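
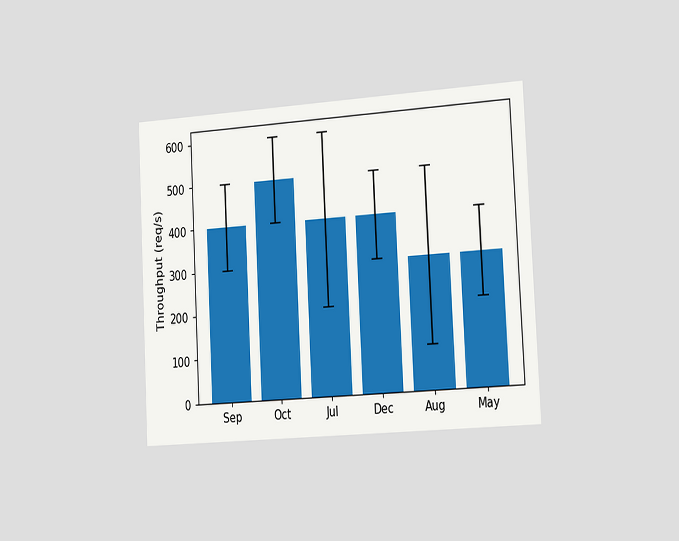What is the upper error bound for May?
The chart is tilted about 3° counter-clockwise and viewed slightly from the right. The May bar's upper whisker reaches 400req/s.

400req/s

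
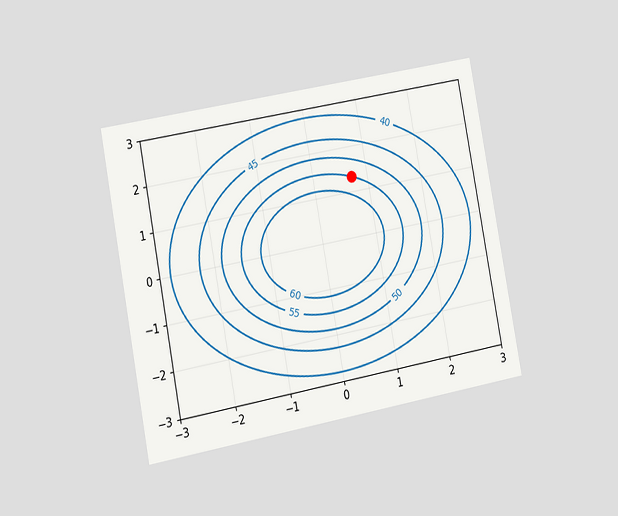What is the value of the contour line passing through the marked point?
The chart is tilted about 11° counter-clockwise and viewed slightly from the left. The marked point sits on the contour labelled 55.

55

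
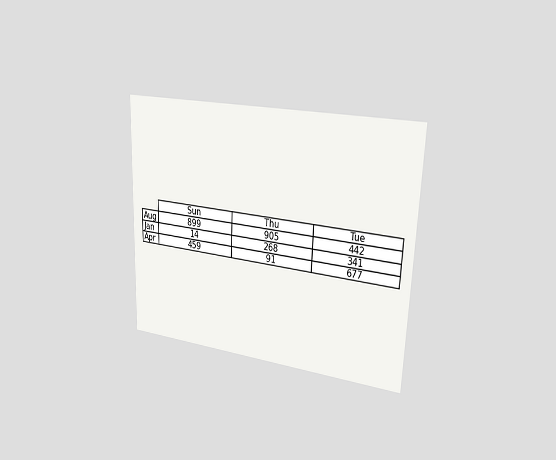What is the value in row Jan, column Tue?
341

The chart is tilted about 2° clockwise and viewed slightly from the right. The (Jan, Tue) cell reads 341.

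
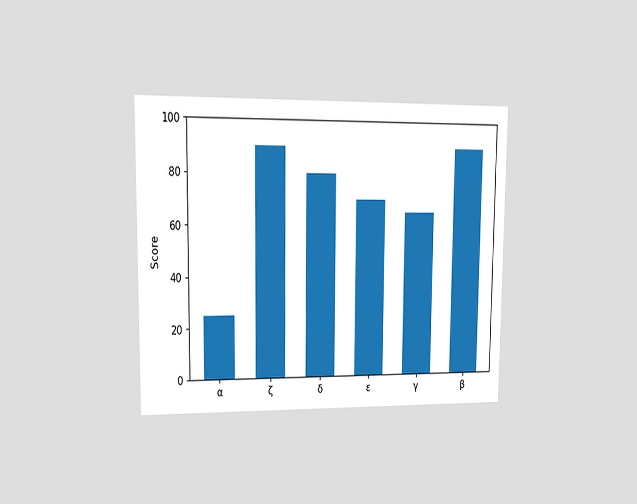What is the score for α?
The chart is viewed at a slight angle. Reading along the chart's y-axis, the α bar reaches 25.

25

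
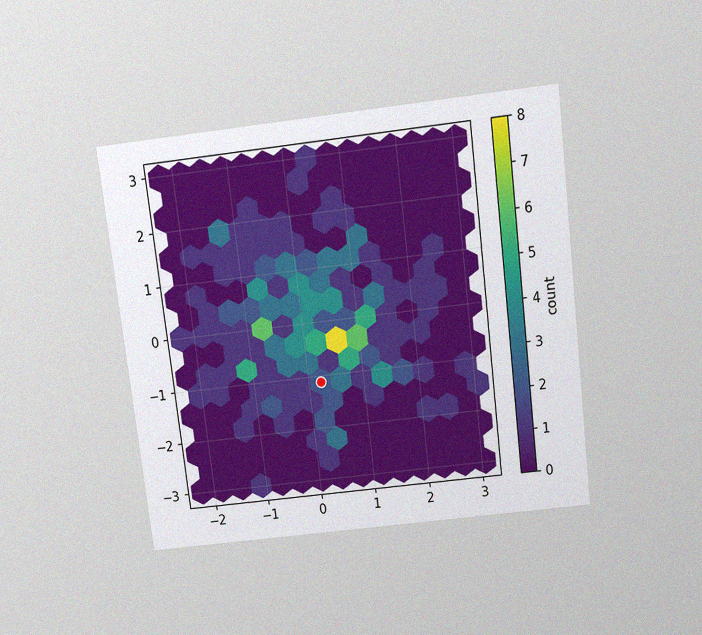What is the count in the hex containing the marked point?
The chart is tilted about 7° counter-clockwise and viewed slightly from above, with some photo noise. The marked hex reads 2 on the colorbar.

2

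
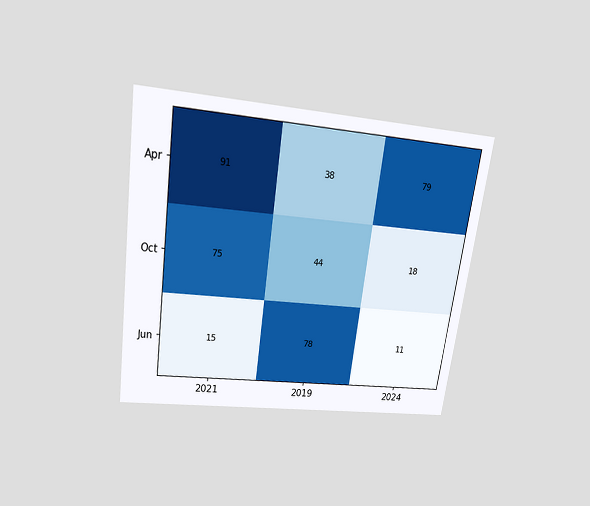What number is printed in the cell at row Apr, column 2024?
79

The chart is tilted about 8° clockwise and viewed slightly from above. The (Apr, 2024) cell reads 79.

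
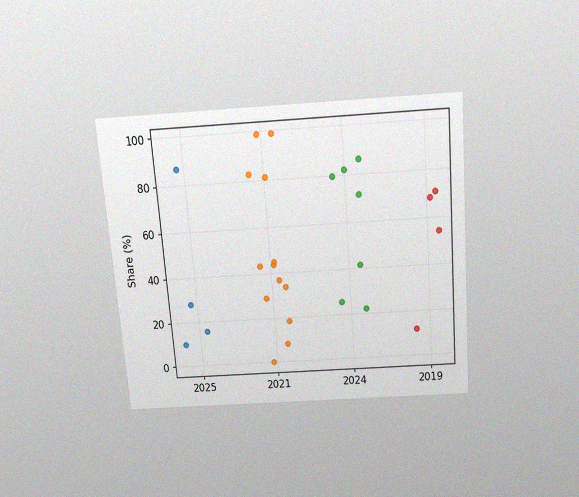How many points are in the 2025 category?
4

The chart is tilted about 5° counter-clockwise and viewed slightly from above, with some photo noise. Counting the markers in the 2025 column gives 4.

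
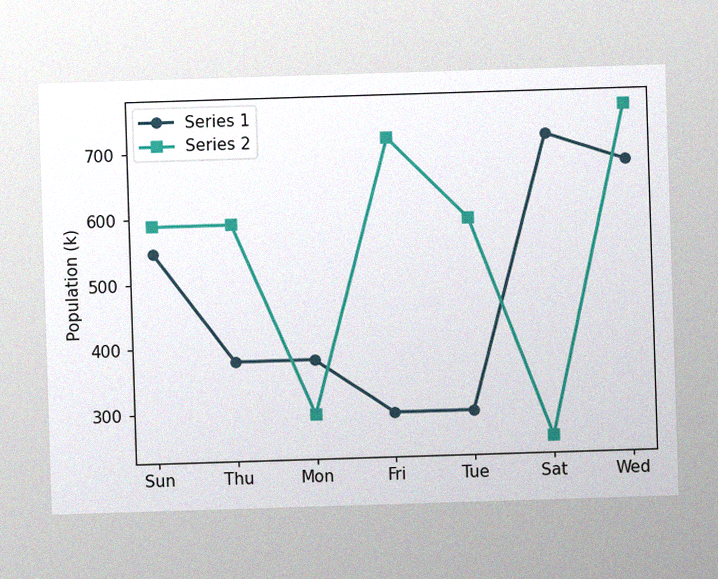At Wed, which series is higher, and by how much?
The image has some photo noise and uneven lighting. At Wed, Series 2 sits above the other line by 84k.

Series 2, by 84k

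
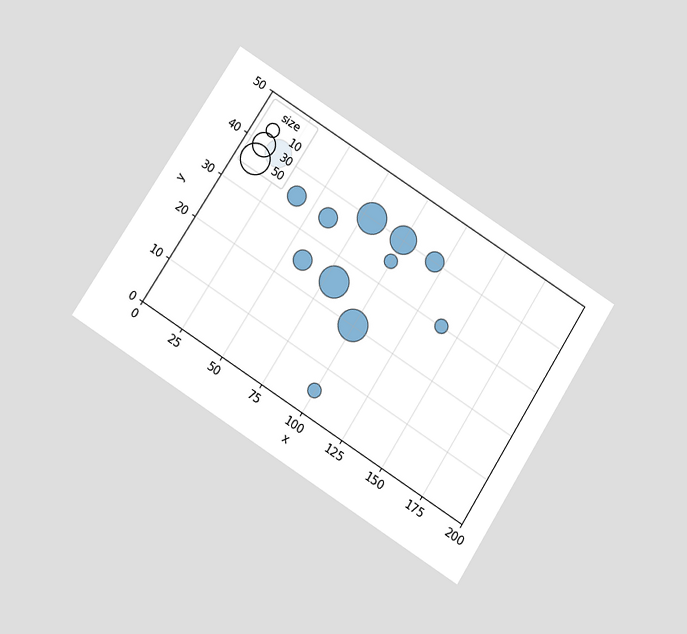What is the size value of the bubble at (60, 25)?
20

The chart is tilted about 33° clockwise and viewed at a slight angle. Matching the bubble at (60, 25) against the size legend gives 20.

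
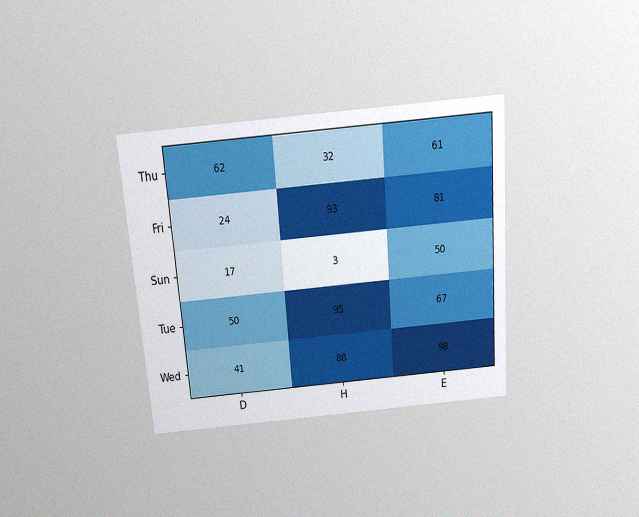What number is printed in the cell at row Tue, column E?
67

The chart is tilted about 5° counter-clockwise and viewed slightly from above, with some photo noise. The (Tue, E) cell reads 67.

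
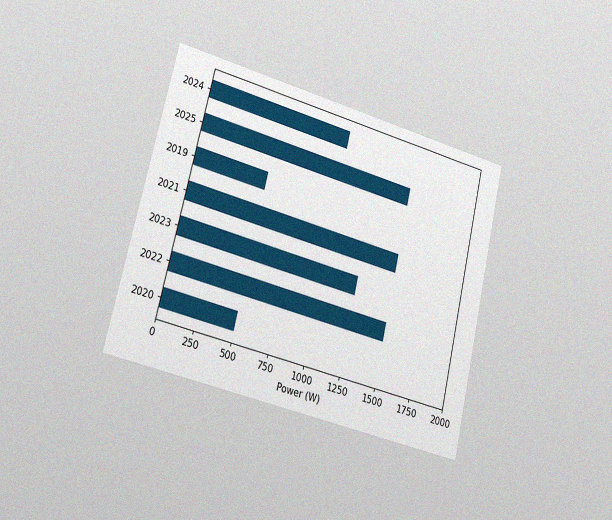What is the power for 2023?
1250W

The chart is tilted about 13° clockwise and viewed slightly from the left, with some photo noise. Reading along the chart's x-axis, the 2023 bar reaches 1250W.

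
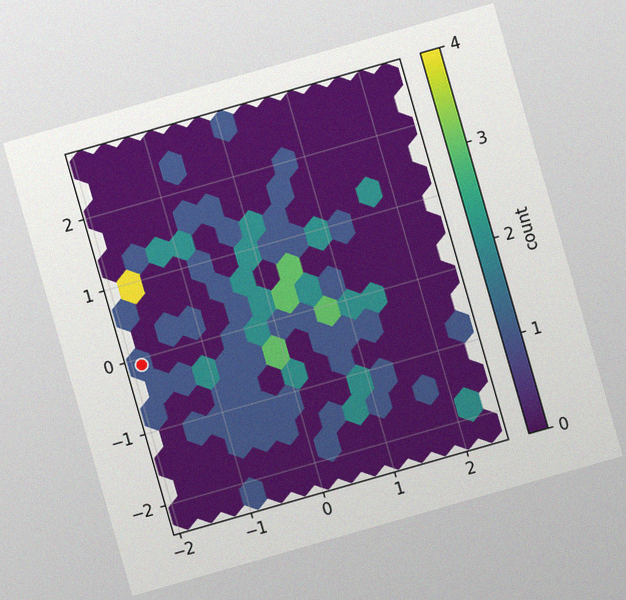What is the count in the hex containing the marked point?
1

The chart is tilted about 16° counter-clockwise, with some photo noise. The marked hex reads 1 on the colorbar.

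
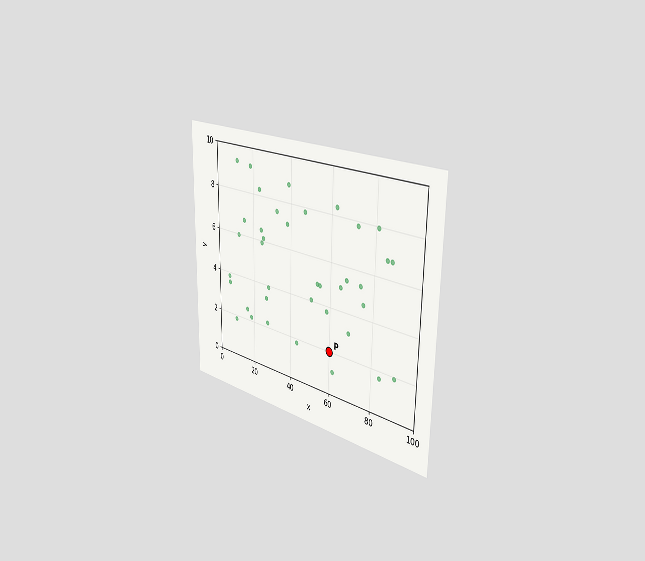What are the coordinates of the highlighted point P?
The chart is viewed slightly from the right. Following the gridlines from P to each axis, P sits at (60, 2).

(60, 2)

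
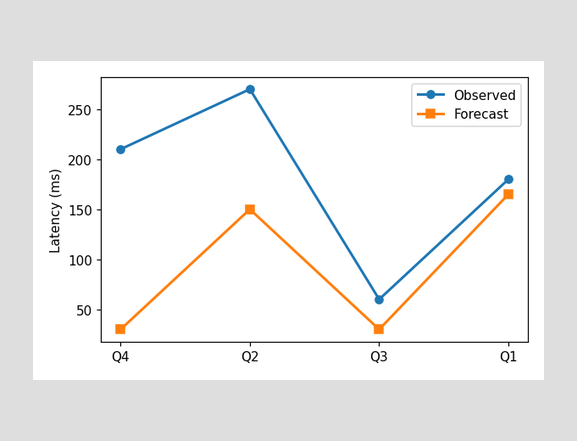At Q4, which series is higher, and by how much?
At Q4, Observed sits above the other line by 180ms.

Observed, by 180ms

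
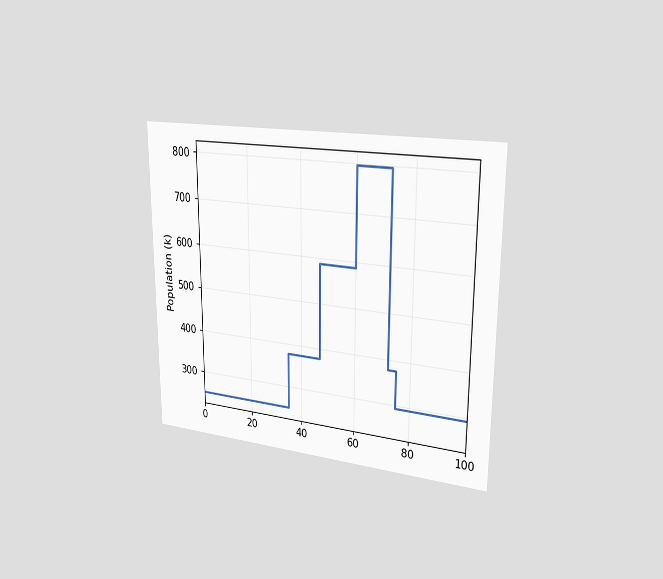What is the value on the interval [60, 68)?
The chart is viewed slightly from the right. On [60, 68) the step sits at 798k.

798k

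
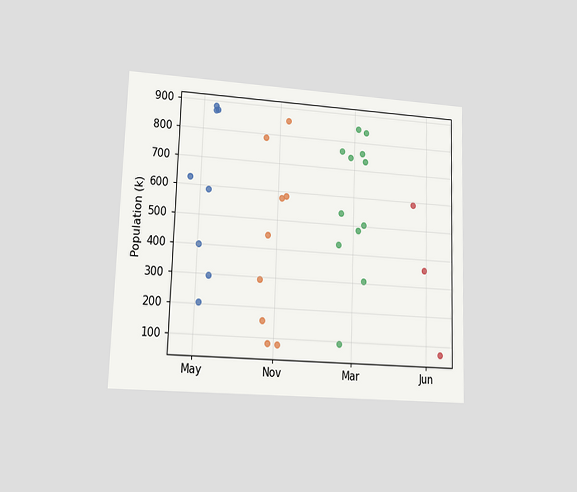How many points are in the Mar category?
The chart is viewed at a slight angle. Counting the markers in the Mar column gives 12.

12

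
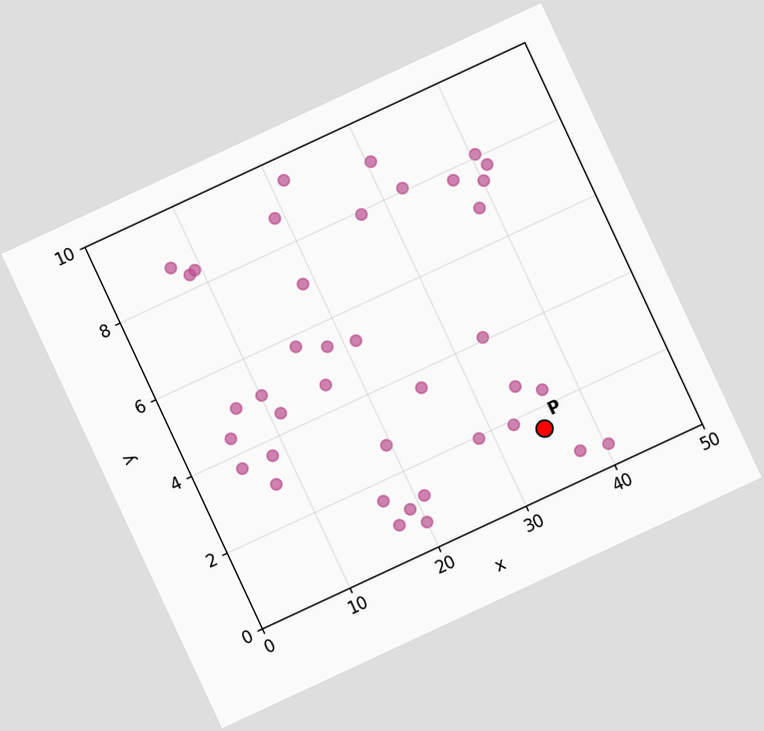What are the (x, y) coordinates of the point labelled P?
The chart is tilted about 25° counter-clockwise. Following the gridlines from P to each axis, P sits at (35, 1.5).

(35, 1.5)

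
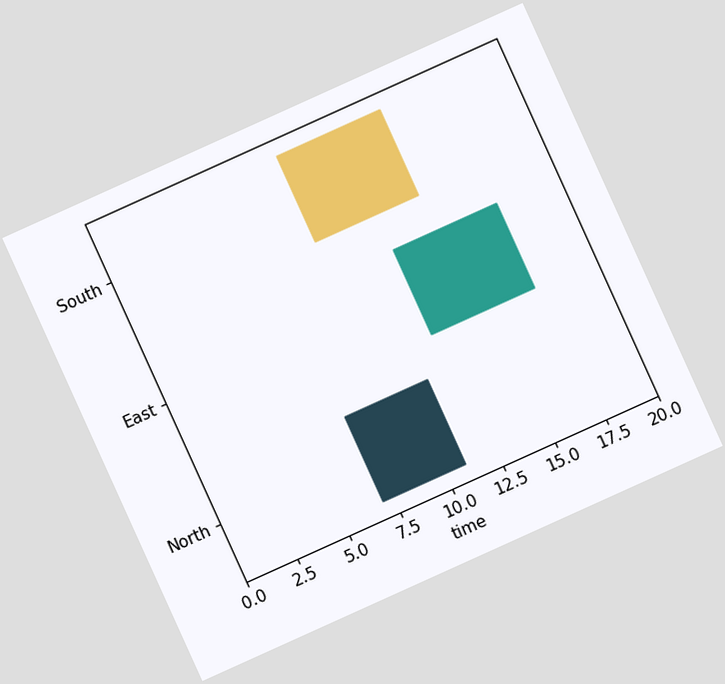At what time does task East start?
12

The chart is tilted about 24° counter-clockwise. The East bar begins at t=12.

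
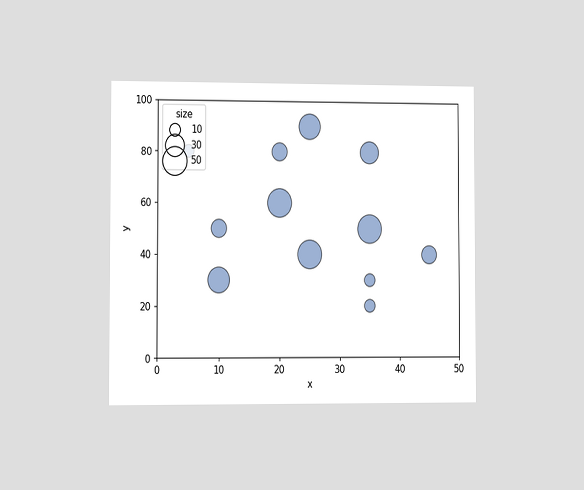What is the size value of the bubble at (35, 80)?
The chart is viewed slightly from the left. Matching the bubble at (35, 80) against the size legend gives 30.

30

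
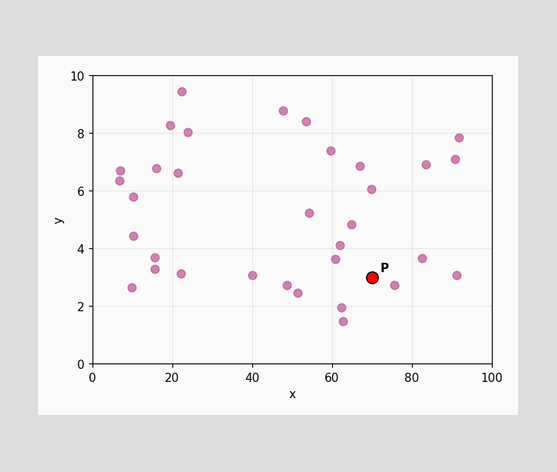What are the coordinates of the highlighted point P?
(70, 3)

Following the gridlines from P to each axis, P sits at (70, 3).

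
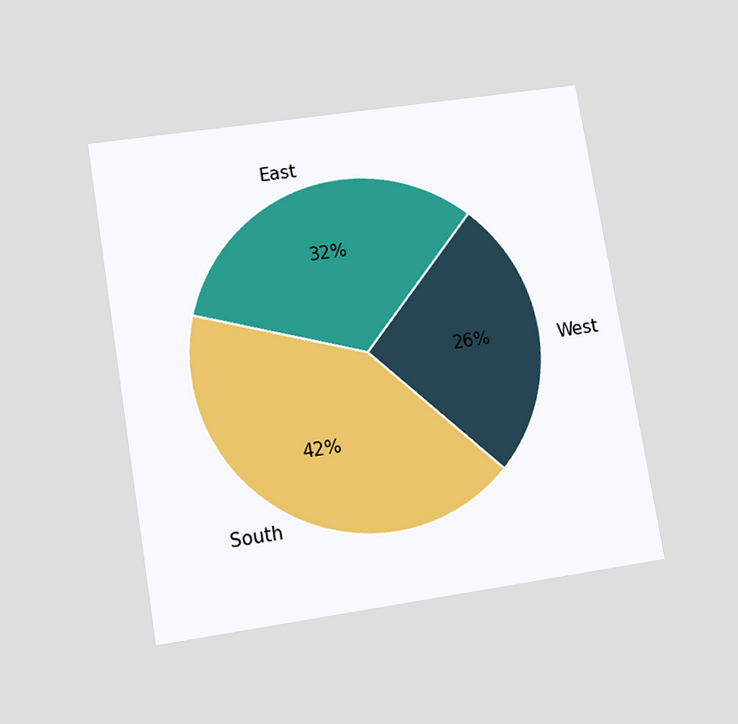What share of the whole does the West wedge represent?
26%

The chart is tilted about 9° counter-clockwise and viewed slightly from below. The West slice takes up 26% of the pie.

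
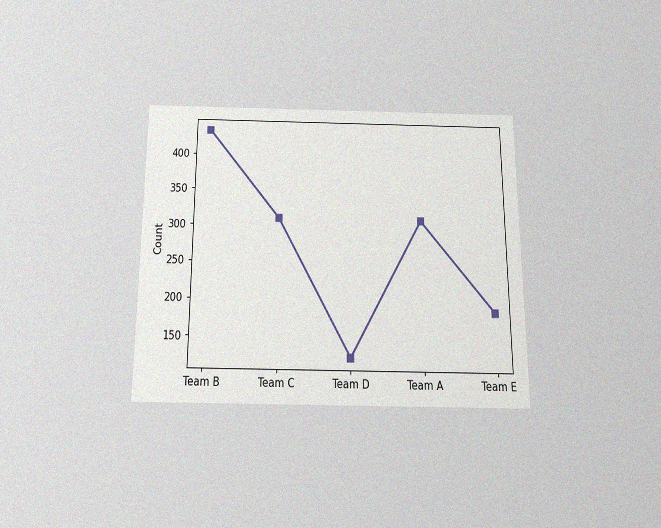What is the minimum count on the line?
The chart is viewed slightly from below, with some photo noise. The lowest point is at Team D, and reading across to the y-axis gives 124.

124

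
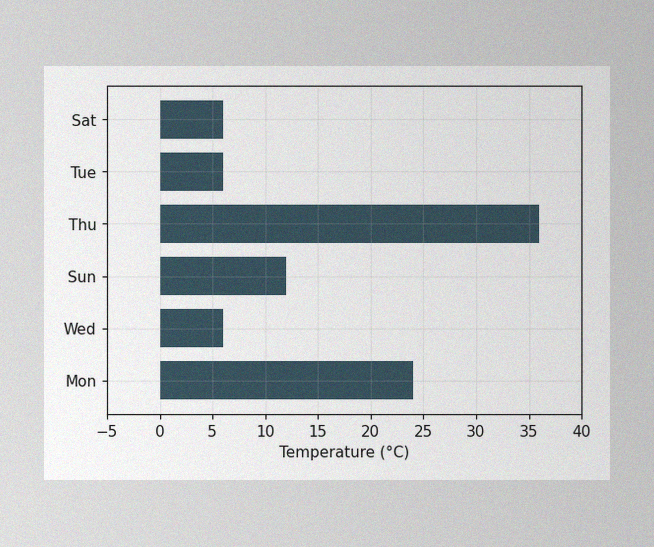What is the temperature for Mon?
The image has some photo noise and uneven lighting. Reading along the chart's x-axis, the Mon bar reaches 24°C.

24°C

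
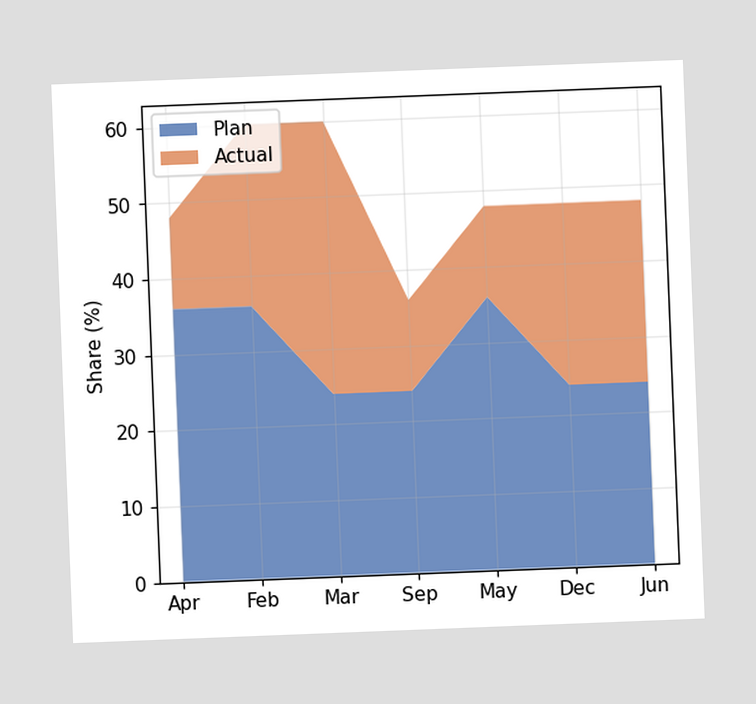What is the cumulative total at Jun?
The chart is tilted about 2° counter-clockwise. The stacked total at Jun reaches 48%.

48%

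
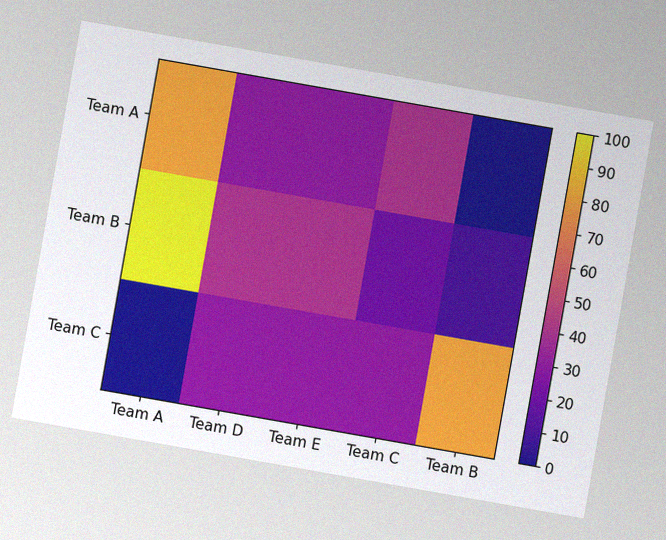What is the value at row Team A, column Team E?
The chart is tilted about 10° clockwise, with some photo noise. Matching cell (Team A, Team E) against the colorbar gives 30.

30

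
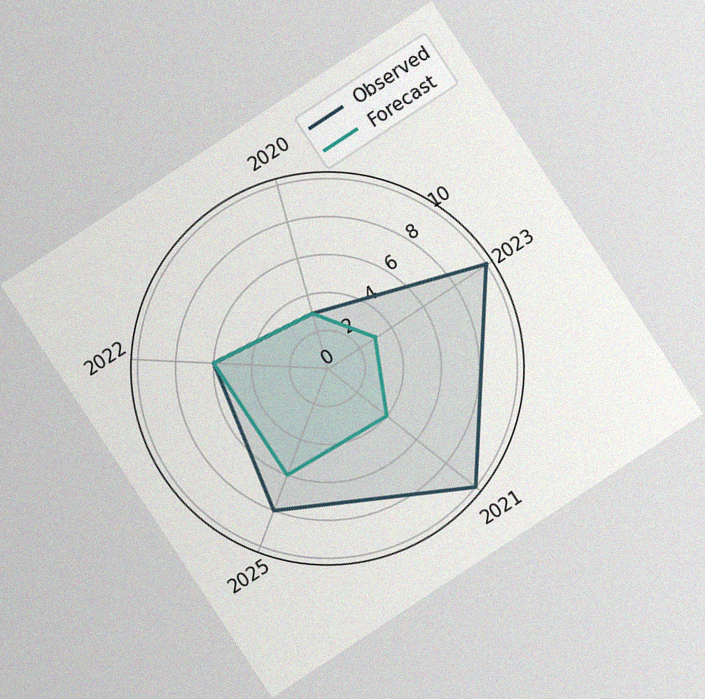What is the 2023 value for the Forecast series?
3

The chart is tilted about 33° counter-clockwise, with some photo noise. On the 2023 axis, Forecast reaches 3.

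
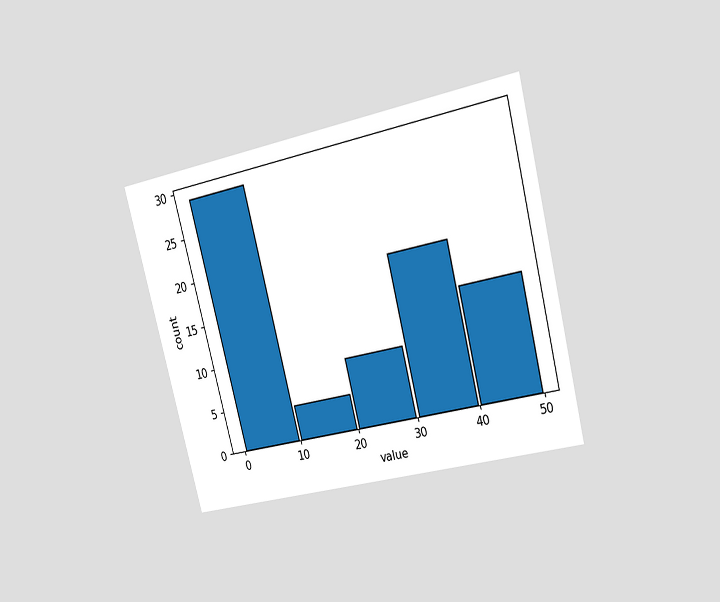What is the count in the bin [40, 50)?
13

The chart is tilted about 14° counter-clockwise and viewed at a slight angle. The [40, 50) bin has height 13.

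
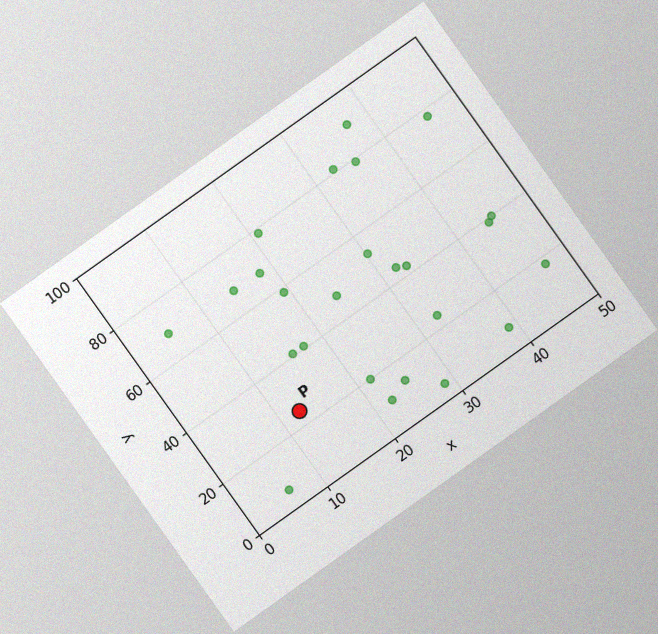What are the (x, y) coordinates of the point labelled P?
(12.5, 25)

The chart is tilted about 35° counter-clockwise, with some photo noise. Following the gridlines from P to each axis, P sits at (12.5, 25).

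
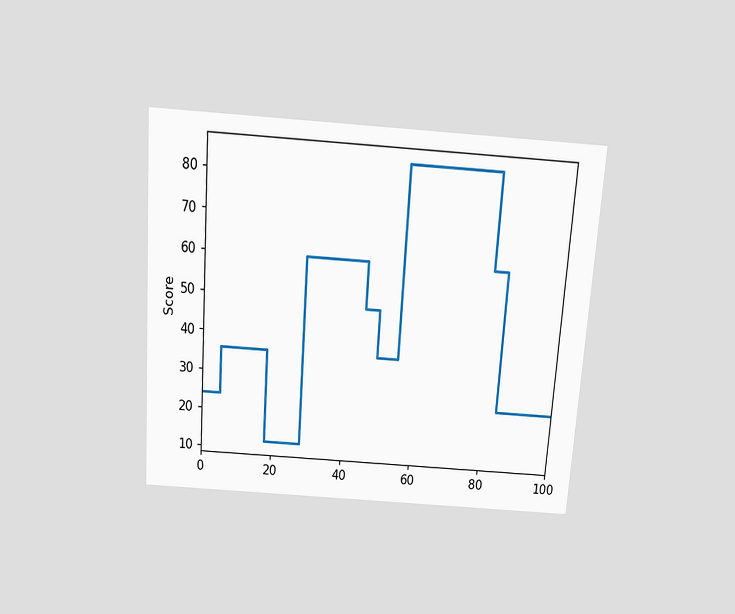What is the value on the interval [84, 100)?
24

The chart is tilted about 4° clockwise and viewed slightly from above. On [84, 100) the step sits at 24.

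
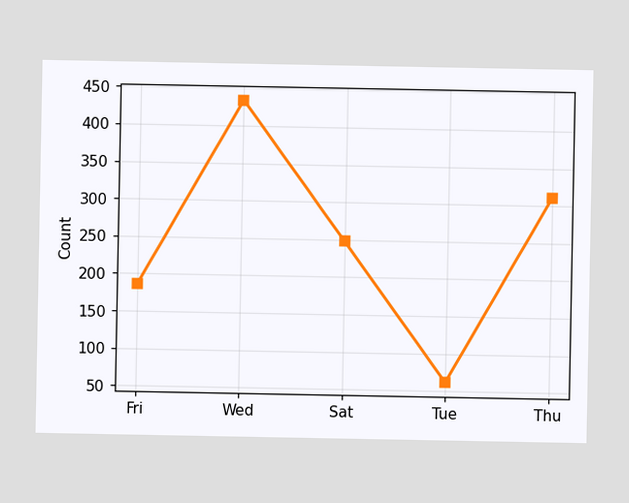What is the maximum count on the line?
434

The highest point is at Wed, and reading across to the y-axis gives 434.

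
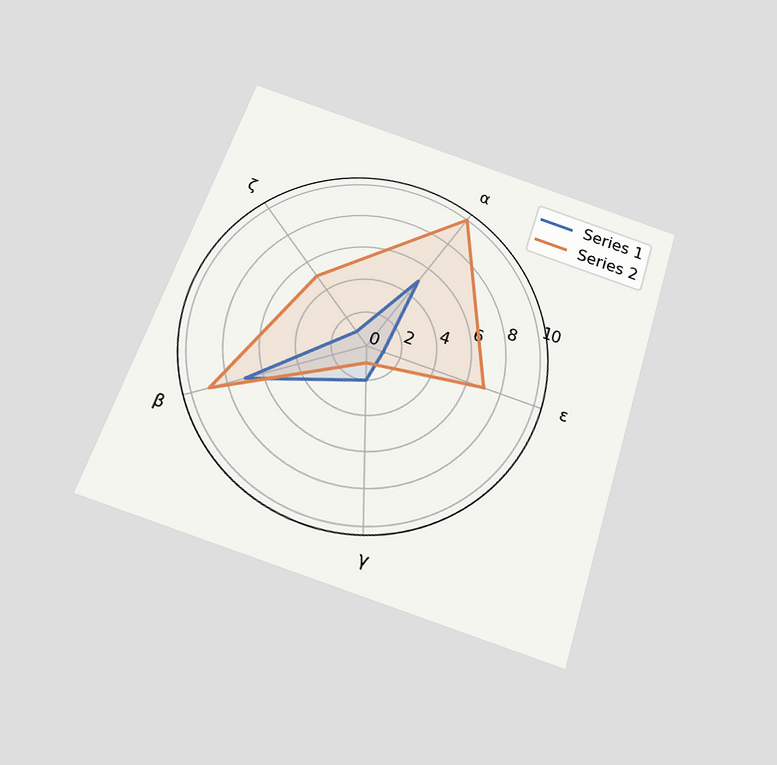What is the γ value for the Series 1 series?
2

The chart is tilted about 18° clockwise and viewed slightly from below. On the γ axis, Series 1 reaches 2.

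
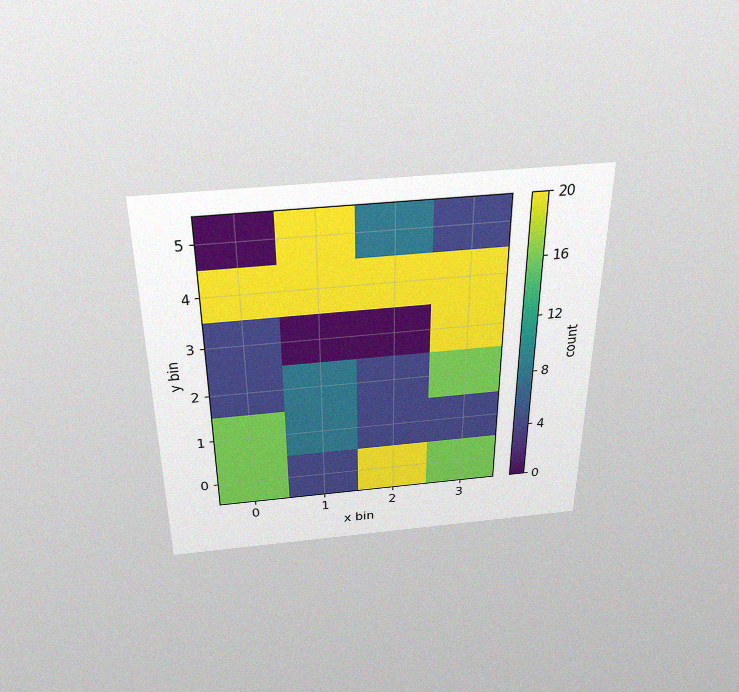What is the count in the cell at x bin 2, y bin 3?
0

The chart is viewed slightly from above, with some photo noise. Matching the cell (2, 3) against the colorbar gives 0.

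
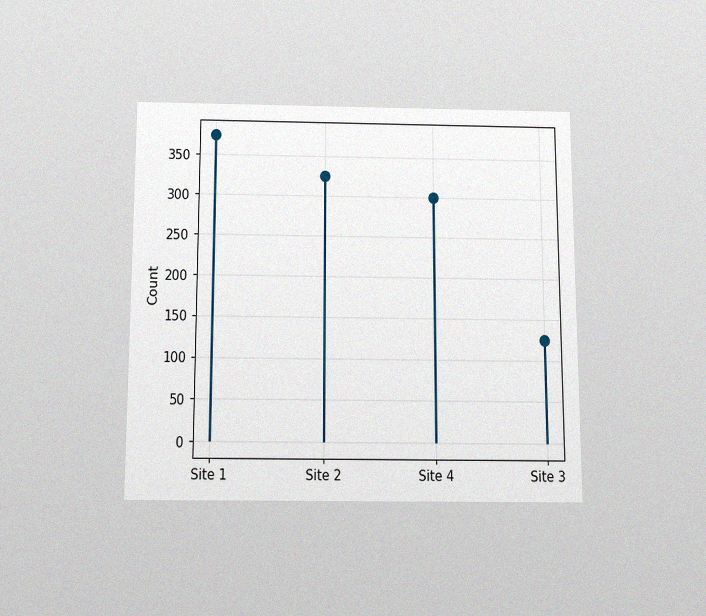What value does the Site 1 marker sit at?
The chart is viewed slightly from below, with some photo noise. The Site 1 marker sits at 375.

375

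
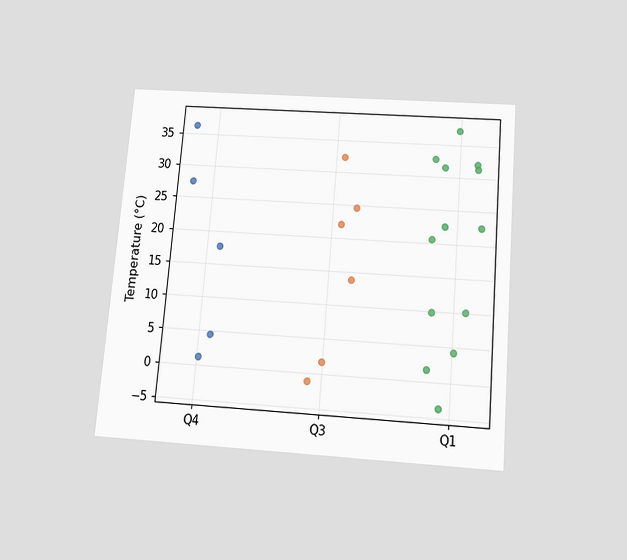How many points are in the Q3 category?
6

The chart is tilted about 5° clockwise and viewed slightly from below. Counting the markers in the Q3 column gives 6.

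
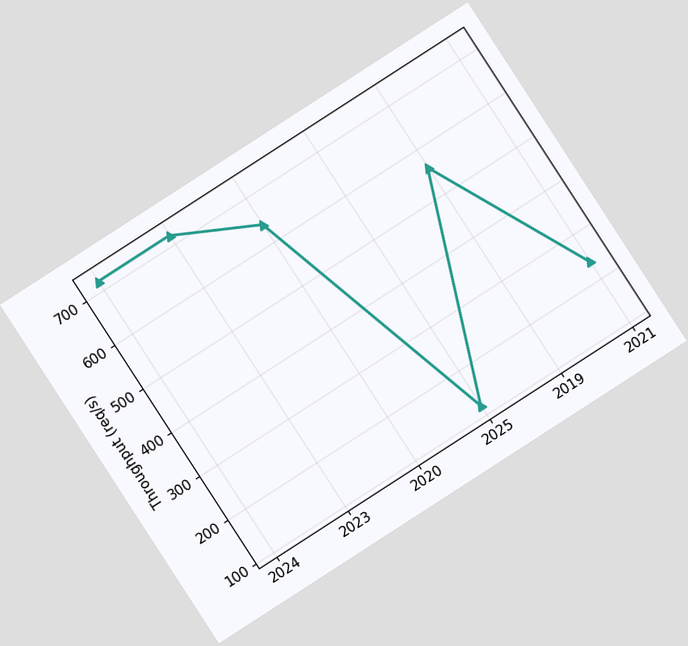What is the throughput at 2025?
120req/s

The chart is tilted about 33° counter-clockwise. At 2025, the line is at 120req/s.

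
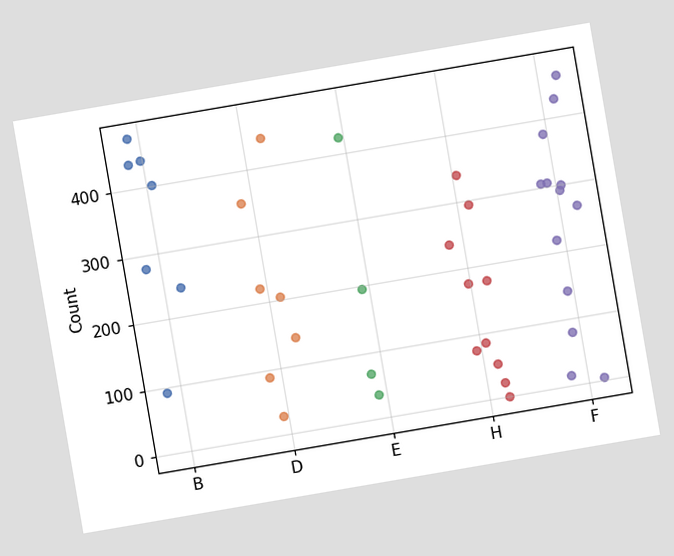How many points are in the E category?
4

The chart is tilted about 10° counter-clockwise. Counting the markers in the E column gives 4.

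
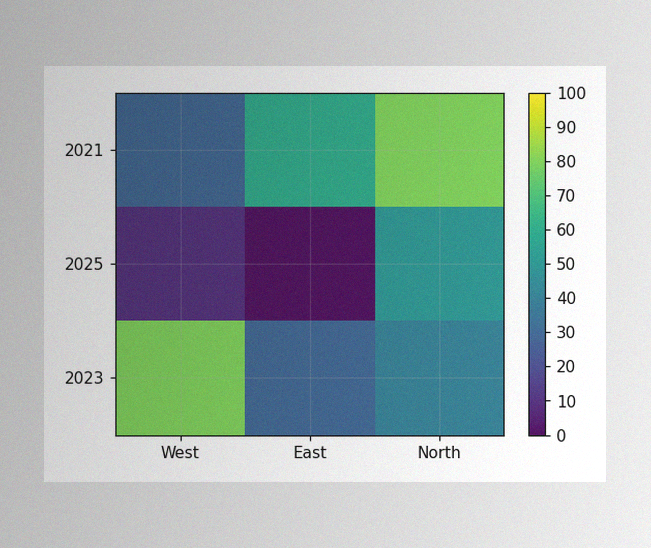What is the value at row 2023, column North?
The image has some photo noise and uneven lighting. Matching cell (2023, North) against the colorbar gives 40.

40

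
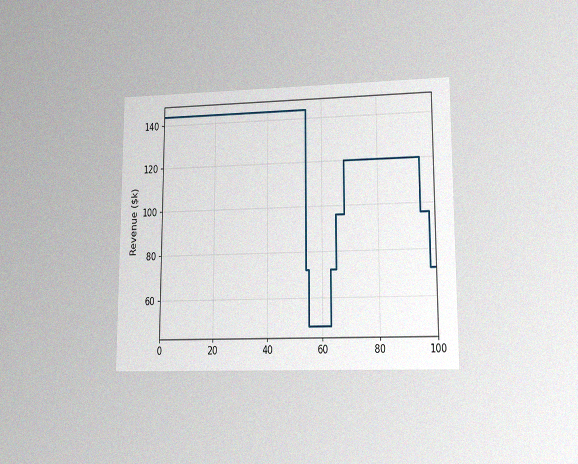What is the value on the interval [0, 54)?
$144k

The chart is viewed at a slight angle, with some photo noise. On [0, 54) the step sits at $144k.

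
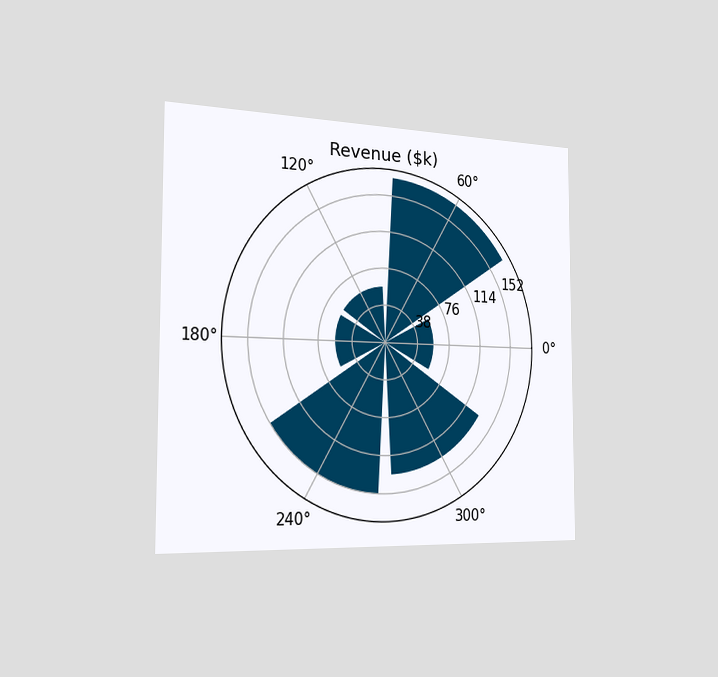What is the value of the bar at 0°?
The chart is viewed slightly from the left. The bar at 0° reaches $57k on the radial axis.

$57k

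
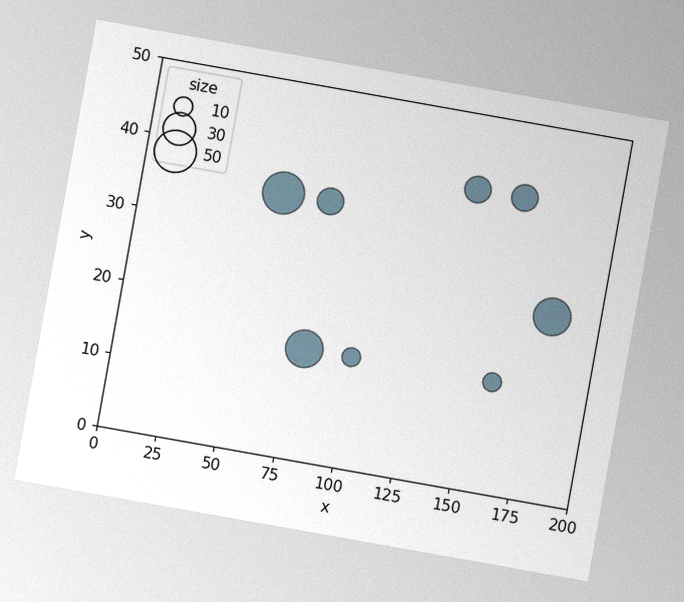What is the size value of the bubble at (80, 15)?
40

The chart is tilted about 10° clockwise, with some photo noise. Matching the bubble at (80, 15) against the size legend gives 40.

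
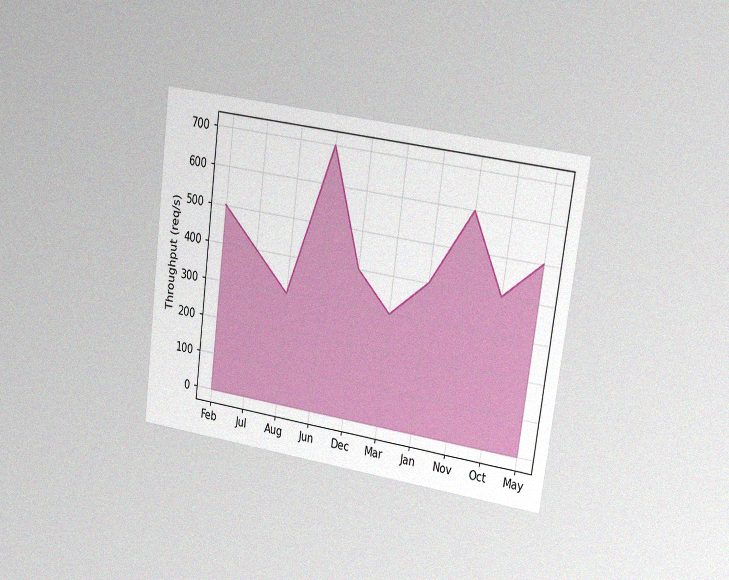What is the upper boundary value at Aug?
The chart is tilted about 8° clockwise and viewed at a slight angle, with some photo noise. At Aug the upper boundary is at 300req/s.

300req/s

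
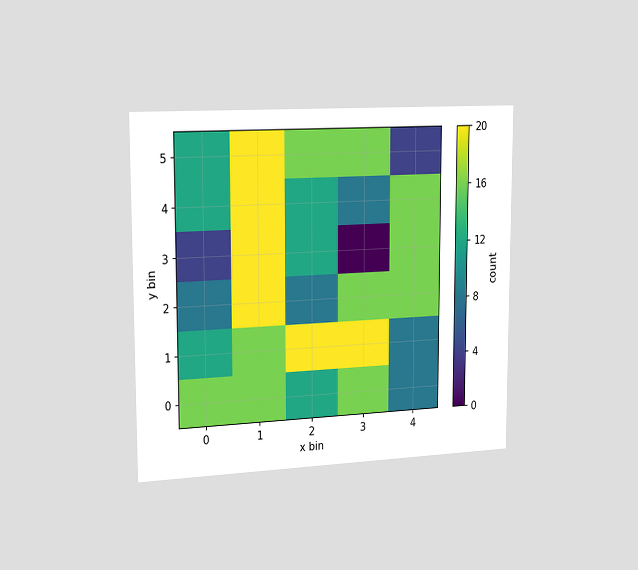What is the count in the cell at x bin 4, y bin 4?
The chart is viewed slightly from the left. Matching the cell (4, 4) against the colorbar gives 16.

16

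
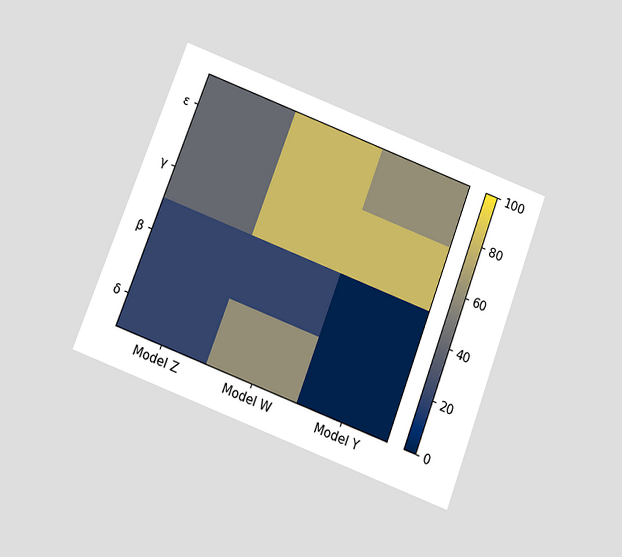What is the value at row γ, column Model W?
The chart is tilted about 21° clockwise and viewed slightly from below. Matching cell (γ, Model W) against the colorbar gives 80.

80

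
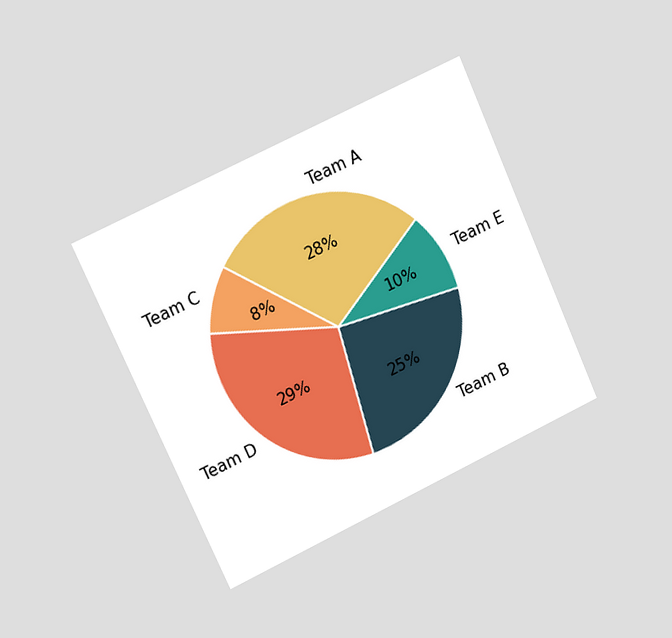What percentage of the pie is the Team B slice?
25%

The chart is tilted about 24° counter-clockwise and viewed slightly from the left. The Team B slice takes up 25% of the pie.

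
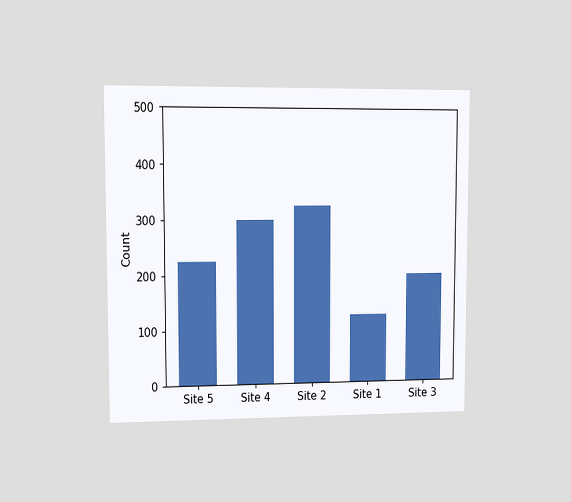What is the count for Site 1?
125

The chart is viewed at a slight angle. Reading along the chart's y-axis, the Site 1 bar reaches 125.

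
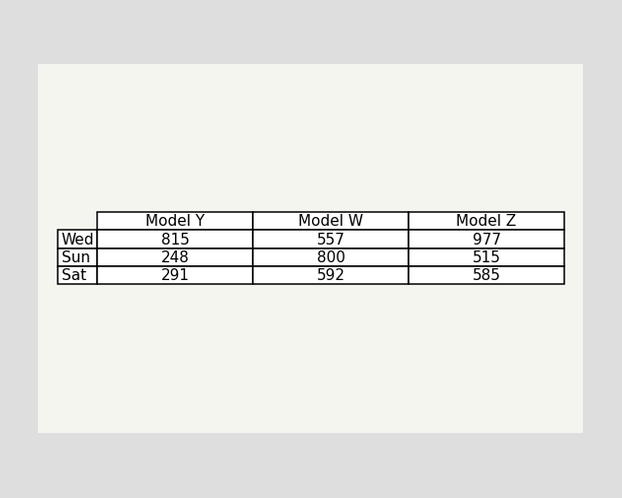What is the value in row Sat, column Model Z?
585

The (Sat, Model Z) cell reads 585.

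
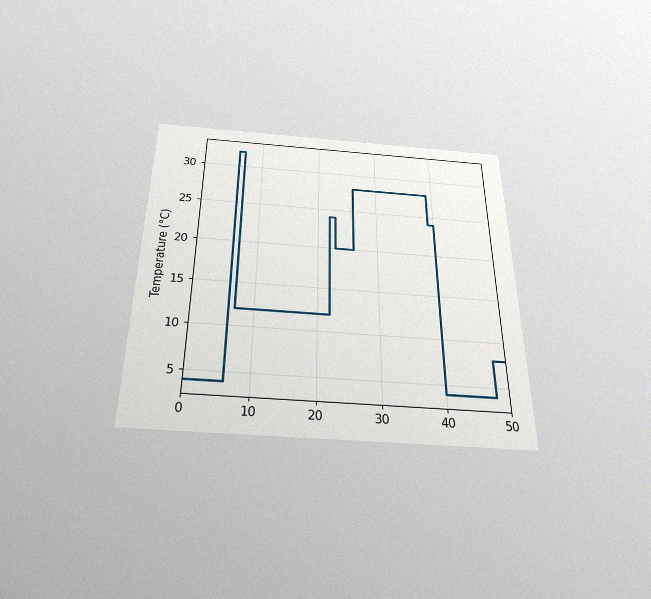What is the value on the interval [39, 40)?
24°C

The chart is viewed slightly from below, with some photo noise. On [39, 40) the step sits at 24°C.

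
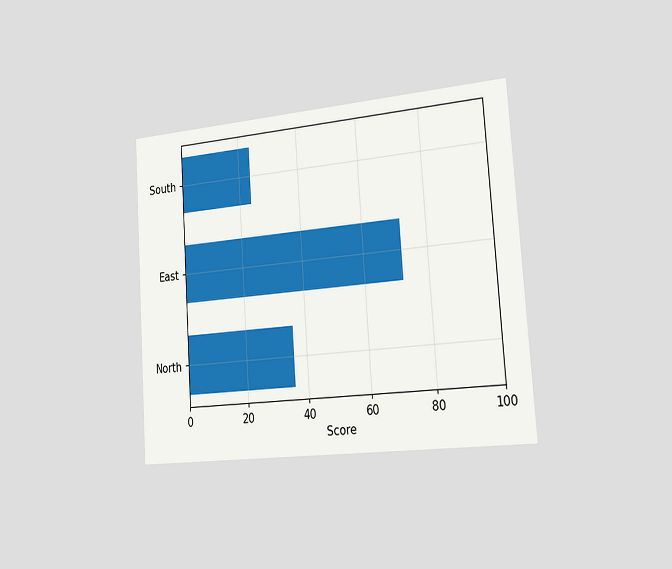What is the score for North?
The chart is tilted about 4° counter-clockwise and viewed slightly from the right. Reading along the chart's x-axis, the North bar reaches 36.

36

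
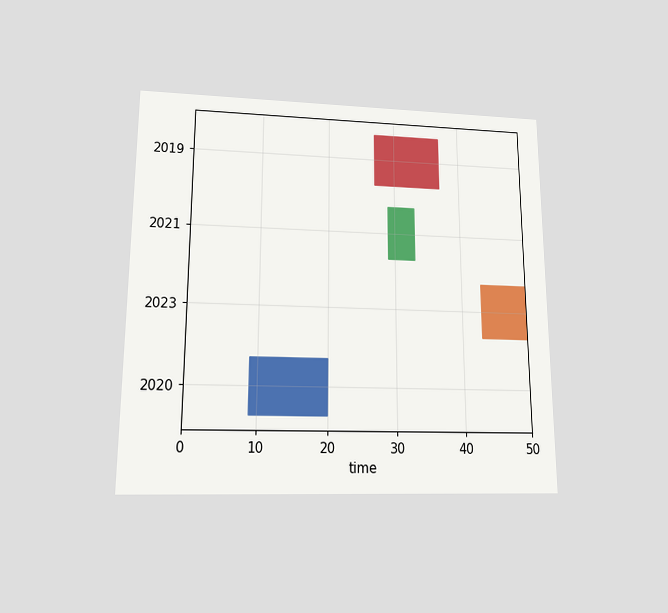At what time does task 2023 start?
The chart is viewed slightly from below. The 2023 bar begins at t=43.

43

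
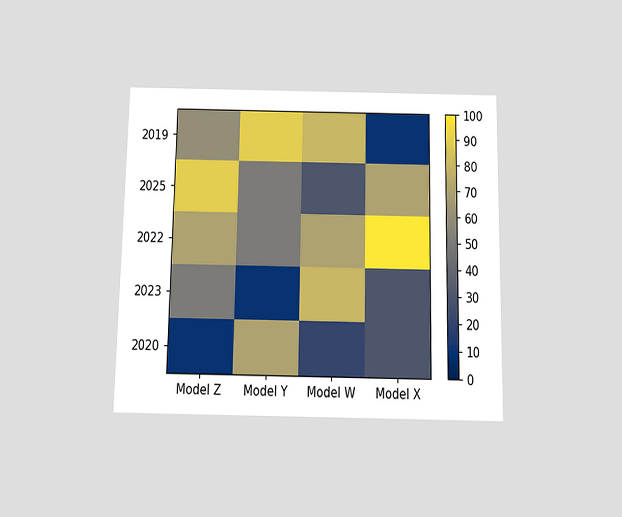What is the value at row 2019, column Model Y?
90

The chart is viewed slightly from below. Matching cell (2019, Model Y) against the colorbar gives 90.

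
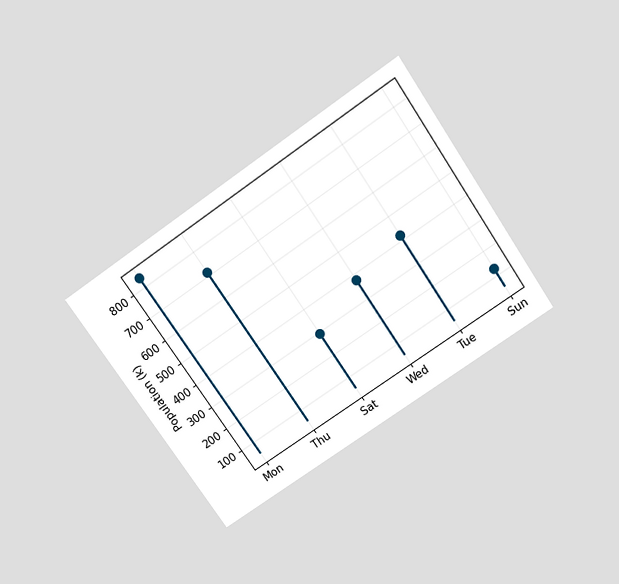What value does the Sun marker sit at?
The chart is tilted about 34° counter-clockwise and viewed slightly from above. The Sun marker sits at 126k.

126k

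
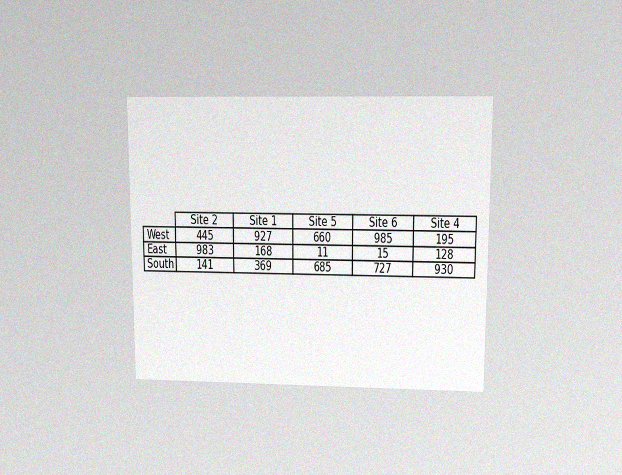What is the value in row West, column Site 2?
445

The chart is viewed at a slight angle, with some photo noise. The (West, Site 2) cell reads 445.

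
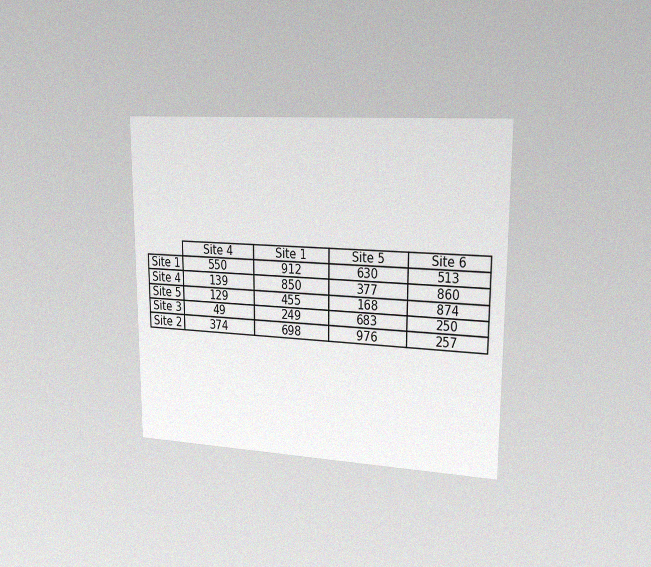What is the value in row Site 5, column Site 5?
168

The chart is viewed slightly from the right, with some photo noise. The (Site 5, Site 5) cell reads 168.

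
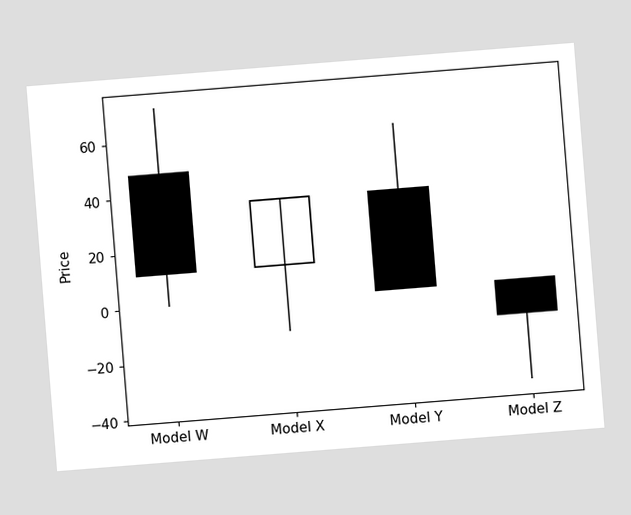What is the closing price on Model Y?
The chart is tilted about 5° counter-clockwise. The Model Y candle closes at 0.

0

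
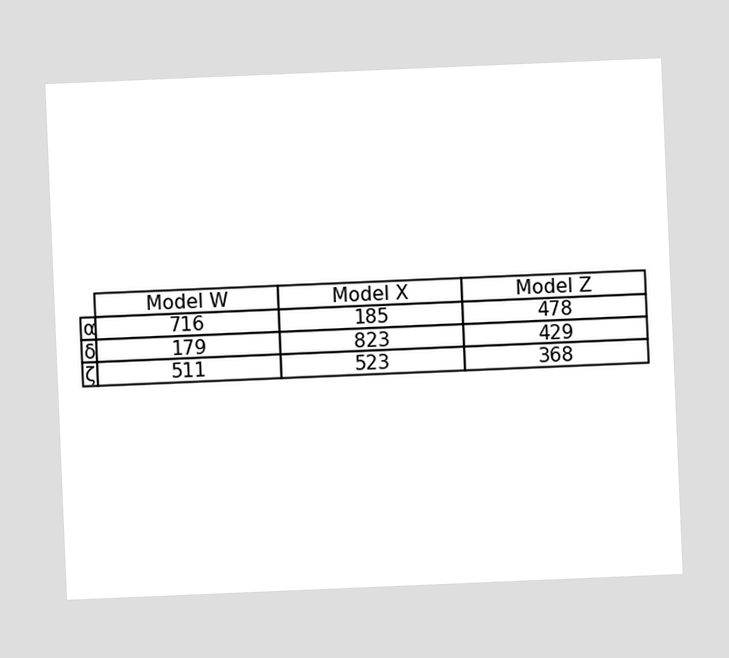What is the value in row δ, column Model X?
823

The chart is tilted about 2° counter-clockwise. The (δ, Model X) cell reads 823.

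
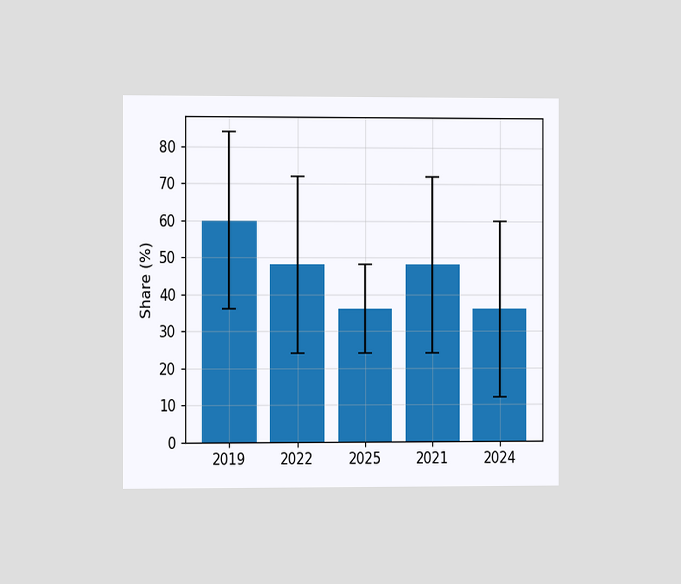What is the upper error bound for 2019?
84%

The chart is viewed slightly from the left. The 2019 bar's upper whisker reaches 84%.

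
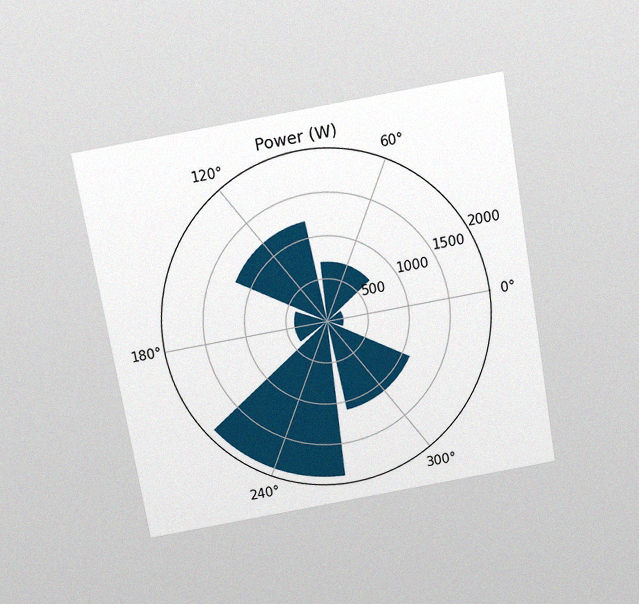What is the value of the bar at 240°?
1900W

The chart is tilted about 10° counter-clockwise and viewed slightly from above, with some photo noise. The bar at 240° reaches 1900W on the radial axis.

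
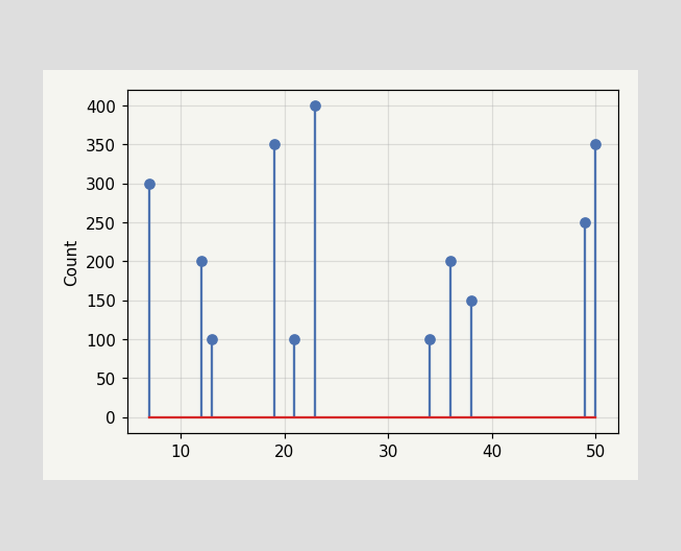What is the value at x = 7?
The stem at x=7 reaches 300.

300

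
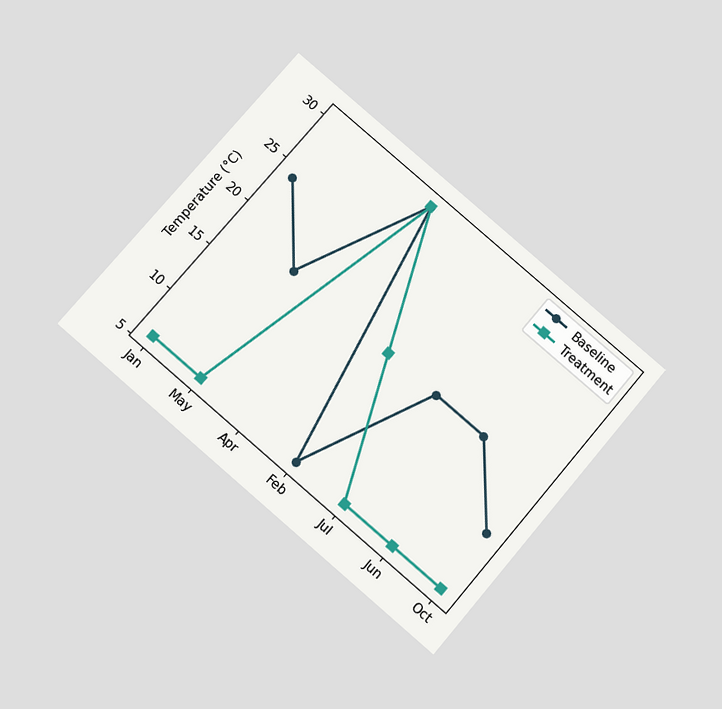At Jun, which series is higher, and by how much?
Baseline, by 12°C

The chart is tilted about 40° clockwise and viewed slightly from below. At Jun, Baseline sits above the other line by 12°C.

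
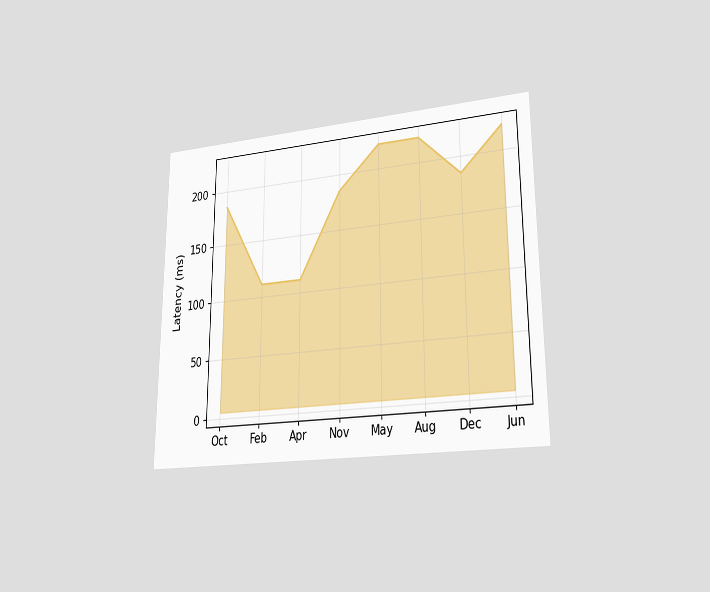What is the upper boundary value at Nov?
185ms

The chart is viewed at a slight angle. At Nov the upper boundary is at 185ms.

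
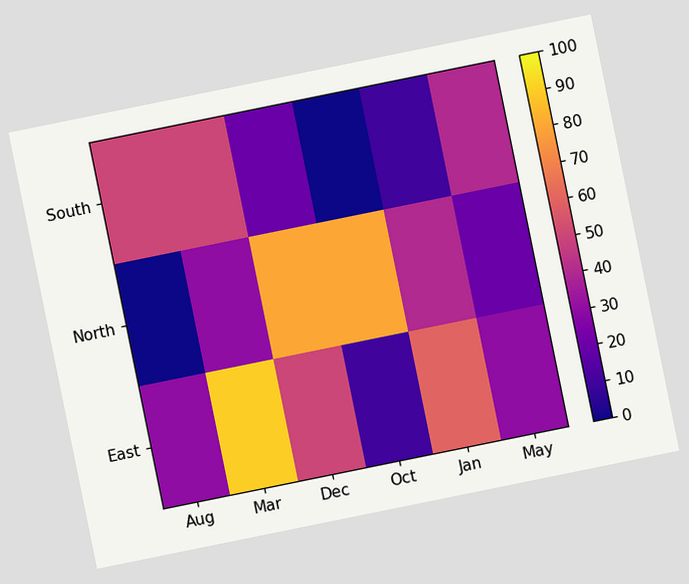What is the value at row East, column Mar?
The chart is tilted about 11° counter-clockwise. Matching cell (East, Mar) against the colorbar gives 90.

90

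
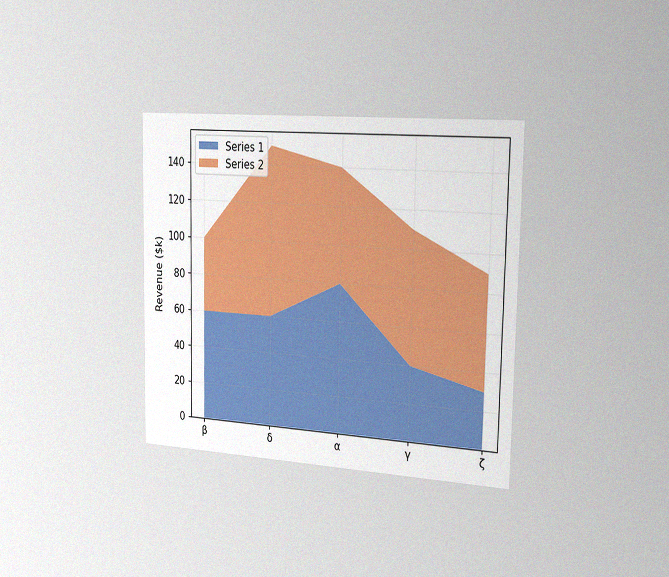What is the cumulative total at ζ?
$90k

The chart is viewed slightly from the right, with some photo noise. The stacked total at ζ reaches $90k.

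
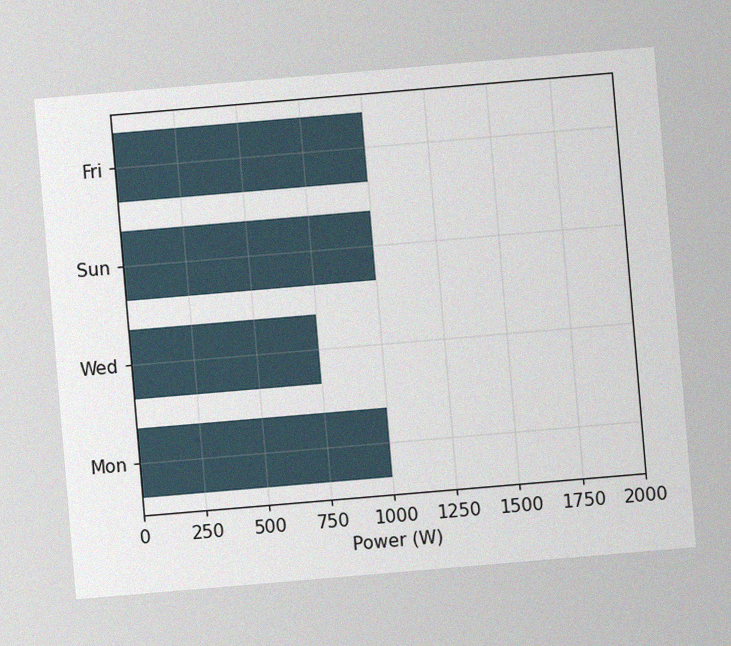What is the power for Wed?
The chart is tilted about 5° counter-clockwise, with some photo noise. Reading along the chart's x-axis, the Wed bar reaches 750W.

750W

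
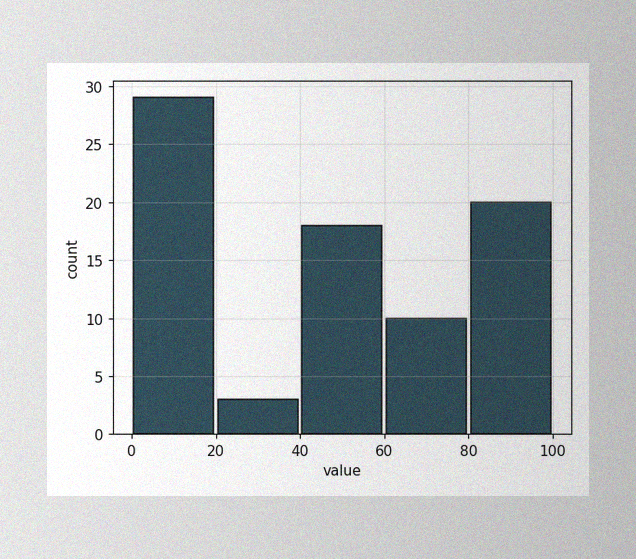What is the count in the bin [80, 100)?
20

The image has some photo noise and uneven lighting. The [80, 100) bin has height 20.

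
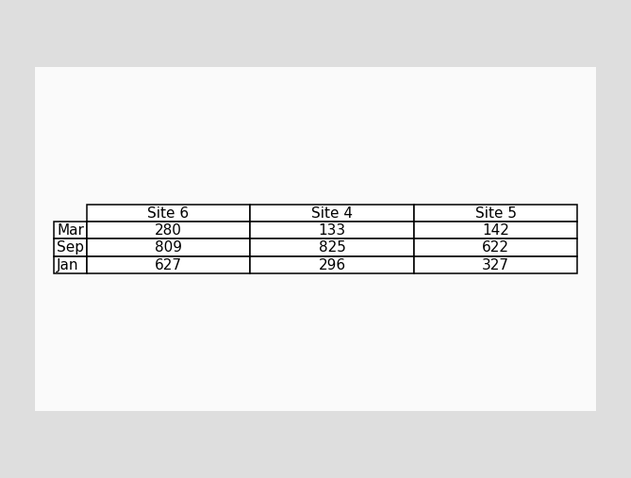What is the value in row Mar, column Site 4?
133

The (Mar, Site 4) cell reads 133.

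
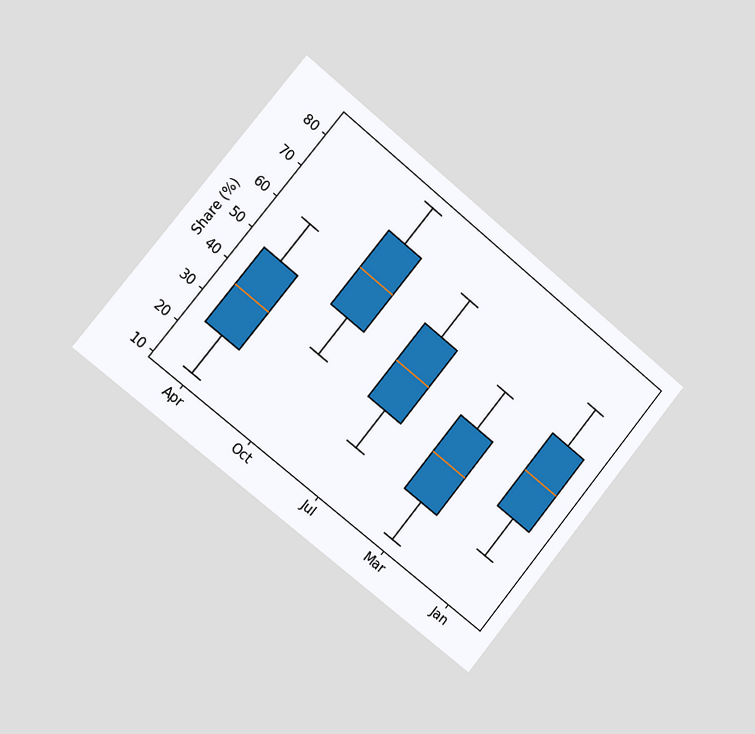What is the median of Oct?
The chart is tilted about 39° clockwise and viewed slightly from the left. The median line in the Oct box sits at 60%.

60%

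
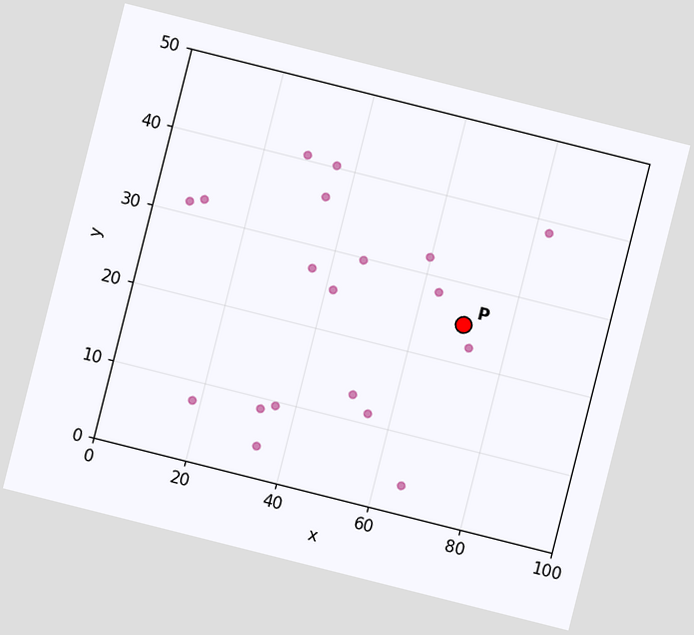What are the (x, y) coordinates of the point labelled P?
(70, 25)

The chart is tilted about 14° clockwise. Following the gridlines from P to each axis, P sits at (70, 25).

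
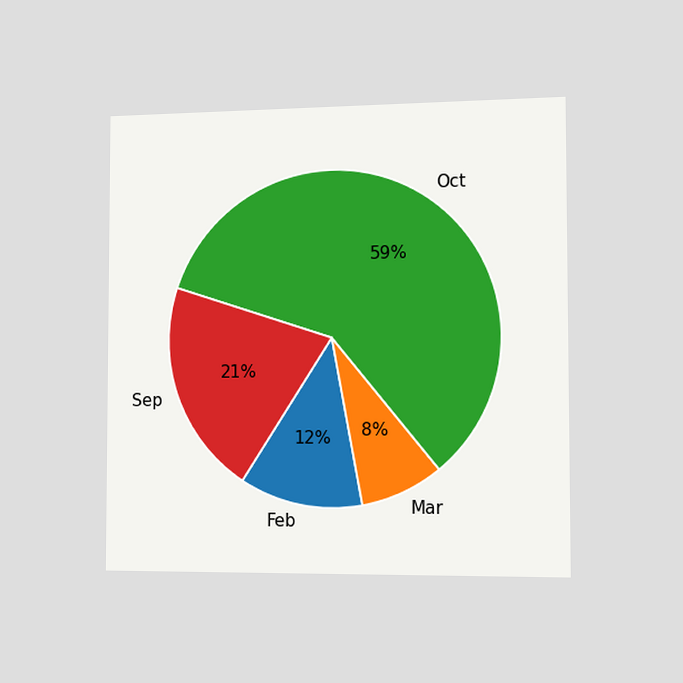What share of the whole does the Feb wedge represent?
12%

The chart is viewed slightly from the right. The Feb slice takes up 12% of the pie.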